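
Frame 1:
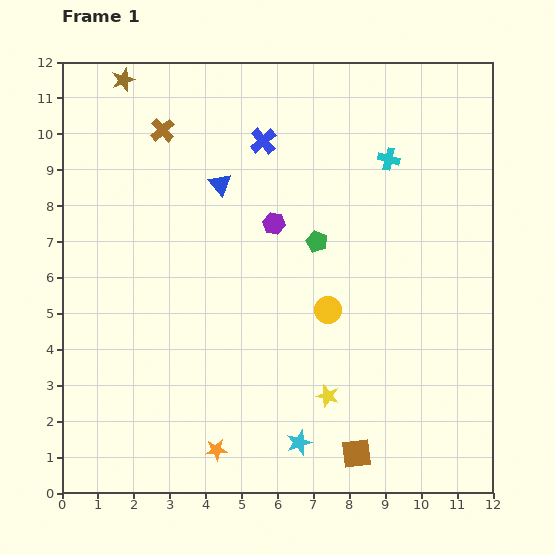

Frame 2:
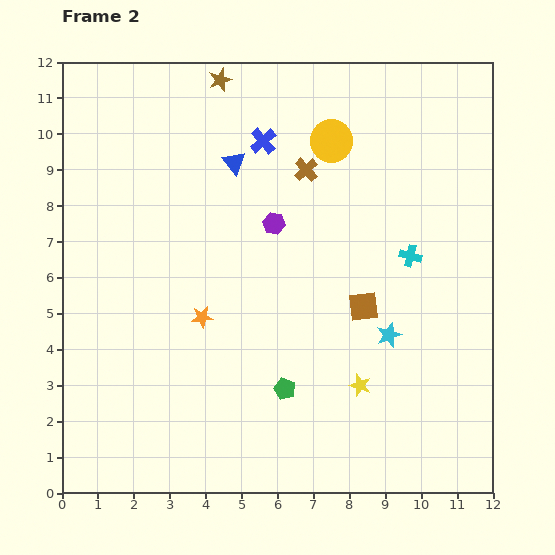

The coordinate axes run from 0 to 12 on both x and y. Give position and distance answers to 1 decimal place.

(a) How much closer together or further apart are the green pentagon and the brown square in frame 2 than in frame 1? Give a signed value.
-2.8

Distance in frame 1: 6.0. Distance in frame 2: 3.2.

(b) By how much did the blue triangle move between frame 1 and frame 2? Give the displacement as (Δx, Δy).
(0.4, 0.6)

The blue triangle was at (4.4, 8.6) in frame 1 and (4.8, 9.2) in frame 2.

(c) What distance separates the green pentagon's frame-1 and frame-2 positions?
4.2

The green pentagon moved from (7.1, 7.0) to (6.2, 2.9), a distance of √(0.9² + 4.1²) ≈ 4.2.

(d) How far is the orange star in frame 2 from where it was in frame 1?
3.7

The orange star moved from (4.3, 1.2) to (3.9, 4.9), a distance of √(0.4² + 3.7²) ≈ 3.7.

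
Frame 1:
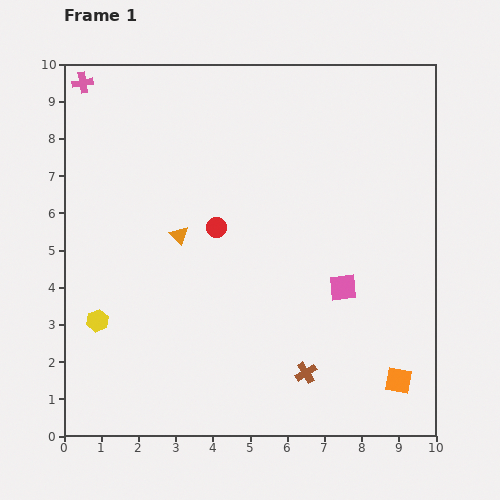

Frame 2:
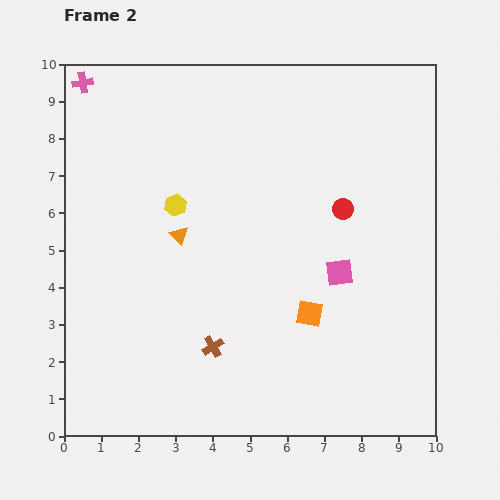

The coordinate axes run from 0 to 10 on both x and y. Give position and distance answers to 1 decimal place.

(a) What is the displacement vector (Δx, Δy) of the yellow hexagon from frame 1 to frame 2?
(2.1, 3.1)

The yellow hexagon was at (0.9, 3.1) in frame 1 and (3.0, 6.2) in frame 2.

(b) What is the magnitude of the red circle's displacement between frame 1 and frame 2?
3.4

The red circle moved from (4.1, 5.6) to (7.5, 6.1), a distance of √(3.4² + 0.5²) ≈ 3.4.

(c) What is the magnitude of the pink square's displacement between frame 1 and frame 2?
0.4

The pink square moved from (7.5, 4.0) to (7.4, 4.4), a distance of √(0.1² + 0.4²) ≈ 0.4.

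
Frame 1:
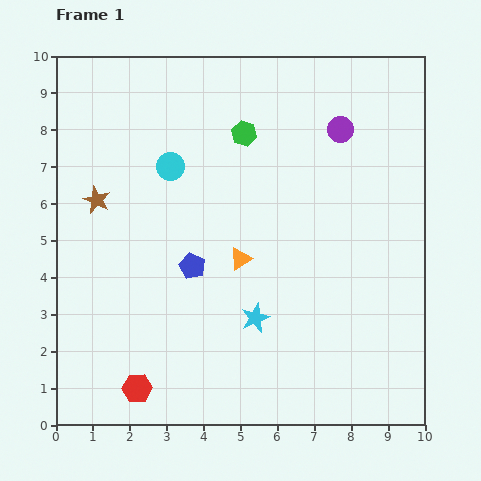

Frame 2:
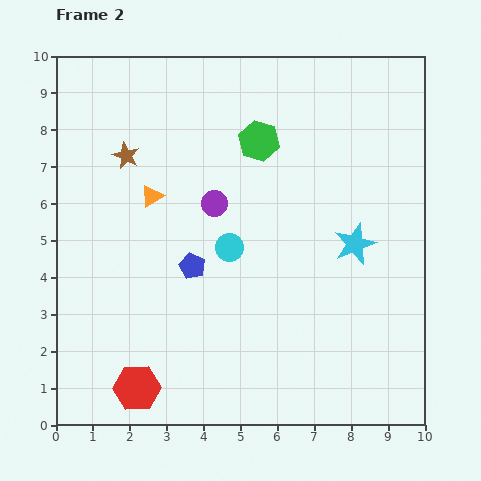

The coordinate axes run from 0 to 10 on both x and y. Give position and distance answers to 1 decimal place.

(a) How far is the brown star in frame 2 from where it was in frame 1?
1.4

The brown star moved from (1.1, 6.1) to (1.9, 7.3), a distance of √(0.8² + 1.2²) ≈ 1.4.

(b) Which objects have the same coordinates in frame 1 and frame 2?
the red hexagon, the blue pentagon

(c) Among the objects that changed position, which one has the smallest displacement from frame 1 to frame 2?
the green hexagon

(moved 0.4)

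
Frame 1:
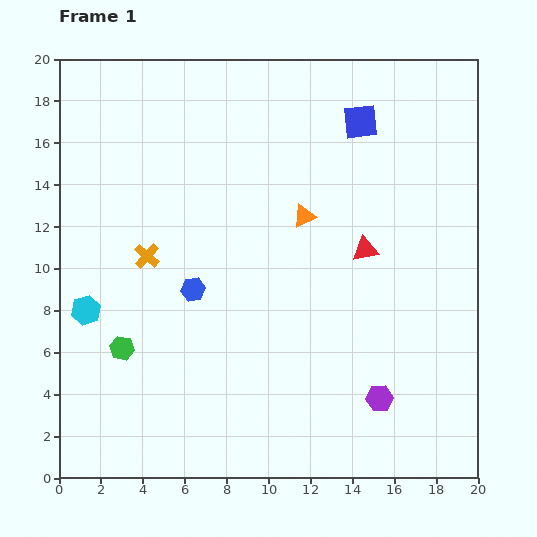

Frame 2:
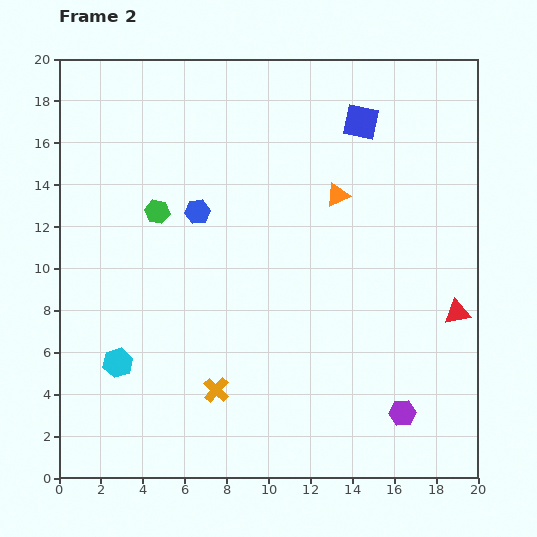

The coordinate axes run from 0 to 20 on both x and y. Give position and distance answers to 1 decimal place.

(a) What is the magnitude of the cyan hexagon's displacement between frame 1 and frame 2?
2.9

The cyan hexagon moved from (1.3, 8.0) to (2.8, 5.5), a distance of √(1.5² + 2.5²) ≈ 2.9.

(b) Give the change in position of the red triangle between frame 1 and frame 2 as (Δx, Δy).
(4.4, -3.0)

The red triangle was at (14.6, 10.9) in frame 1 and (19.0, 7.9) in frame 2.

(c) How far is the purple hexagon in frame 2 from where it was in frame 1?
1.3

The purple hexagon moved from (15.3, 3.8) to (16.4, 3.1), a distance of √(1.1² + 0.7²) ≈ 1.3.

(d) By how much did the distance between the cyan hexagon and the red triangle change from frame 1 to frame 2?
+2.8

Distance in frame 1: 13.6. Distance in frame 2: 16.4.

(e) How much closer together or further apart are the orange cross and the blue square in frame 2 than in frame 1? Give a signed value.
+2.5

Distance in frame 1: 12.0. Distance in frame 2: 14.5.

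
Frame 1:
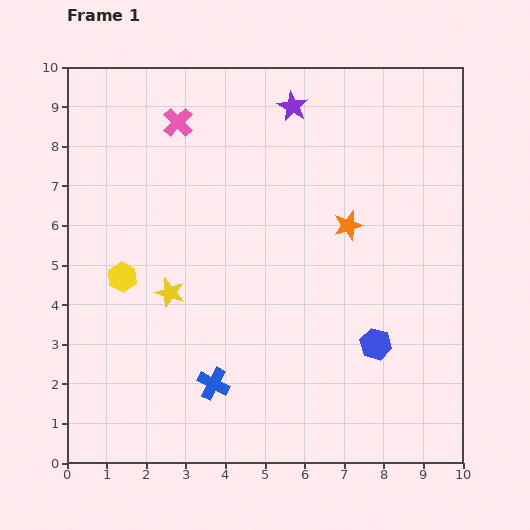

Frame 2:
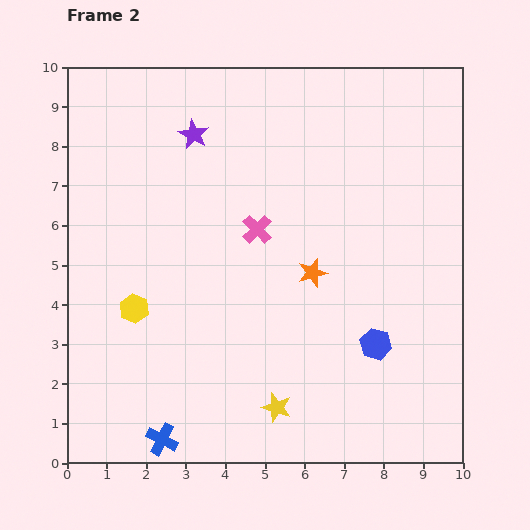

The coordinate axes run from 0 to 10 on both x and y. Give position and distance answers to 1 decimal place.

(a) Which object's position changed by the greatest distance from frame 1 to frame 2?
the yellow star

(moved 4.0; next 3.4)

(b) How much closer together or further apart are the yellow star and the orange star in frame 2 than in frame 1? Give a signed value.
-1.3

Distance in frame 1: 4.8. Distance in frame 2: 3.5.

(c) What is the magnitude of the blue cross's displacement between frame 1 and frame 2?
1.9

The blue cross moved from (3.7, 2.0) to (2.4, 0.6), a distance of √(1.3² + 1.4²) ≈ 1.9.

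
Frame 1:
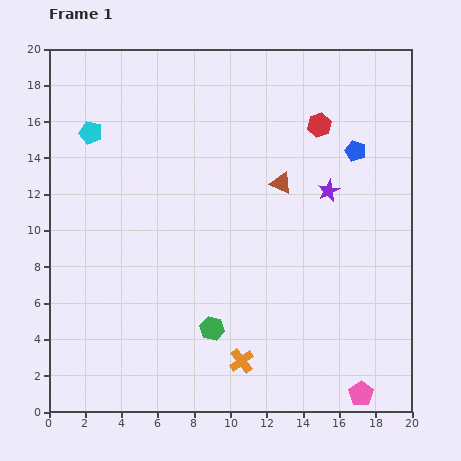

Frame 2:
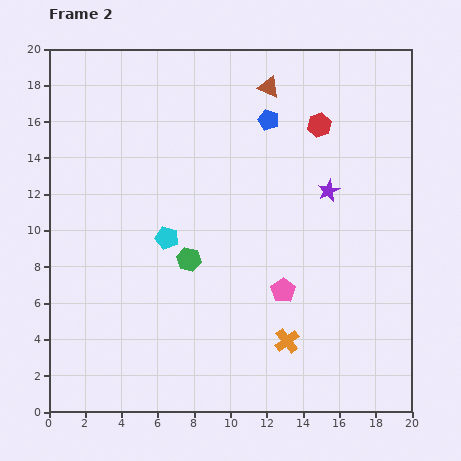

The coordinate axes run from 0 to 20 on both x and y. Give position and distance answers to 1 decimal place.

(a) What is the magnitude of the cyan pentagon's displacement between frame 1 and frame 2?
7.2

The cyan pentagon moved from (2.3, 15.4) to (6.5, 9.6), a distance of √(4.2² + 5.8²) ≈ 7.2.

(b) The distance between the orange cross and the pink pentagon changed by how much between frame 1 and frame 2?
-4.0

Distance in frame 1: 6.8. Distance in frame 2: 2.8.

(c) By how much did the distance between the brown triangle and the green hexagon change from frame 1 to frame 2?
+1.6

Distance in frame 1: 8.9. Distance in frame 2: 10.5.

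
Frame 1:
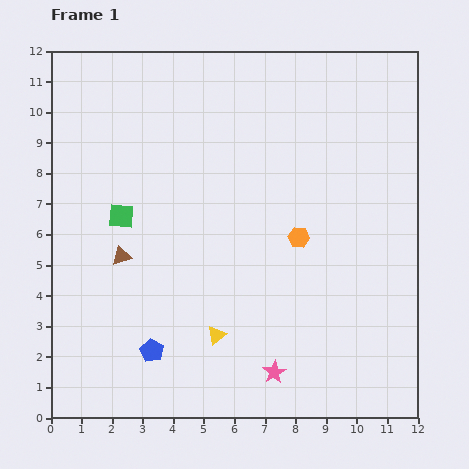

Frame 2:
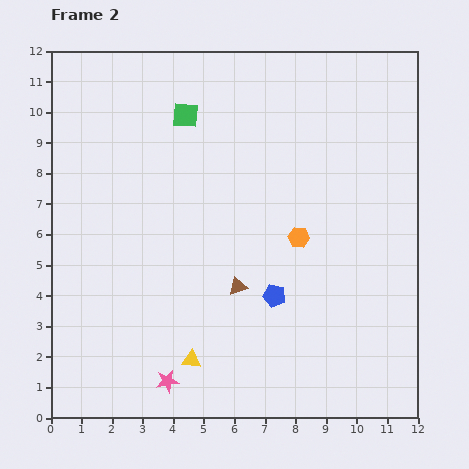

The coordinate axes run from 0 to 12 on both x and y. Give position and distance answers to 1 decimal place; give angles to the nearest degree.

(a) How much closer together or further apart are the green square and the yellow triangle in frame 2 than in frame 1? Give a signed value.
+3.0

Distance in frame 1: 5.0. Distance in frame 2: 8.0.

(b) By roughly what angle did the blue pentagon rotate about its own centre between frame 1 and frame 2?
17° counter-clockwise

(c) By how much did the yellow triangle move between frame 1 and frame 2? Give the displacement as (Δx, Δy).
(-0.8, -0.8)

The yellow triangle was at (5.4, 2.7) in frame 1 and (4.6, 1.9) in frame 2.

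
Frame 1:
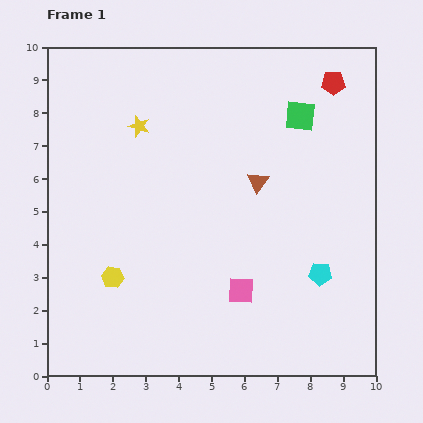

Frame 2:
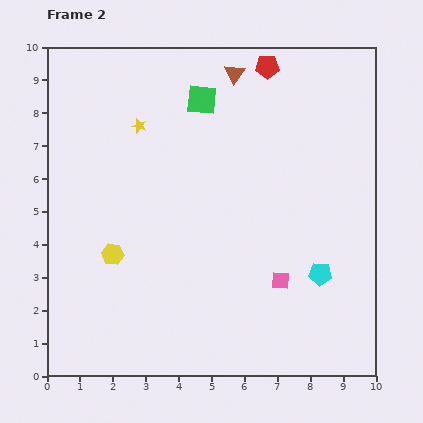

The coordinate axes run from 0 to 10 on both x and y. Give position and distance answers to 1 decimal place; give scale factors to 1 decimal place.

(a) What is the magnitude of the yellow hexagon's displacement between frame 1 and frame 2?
0.7

The yellow hexagon moved from (2.0, 3.0) to (2.0, 3.7), a distance of √(0.0² + 0.7²) ≈ 0.7.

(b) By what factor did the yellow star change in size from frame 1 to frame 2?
0.7×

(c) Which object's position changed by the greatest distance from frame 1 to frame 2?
the brown triangle

(moved 3.4; next 3.0)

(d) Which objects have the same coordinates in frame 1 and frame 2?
the yellow star, the cyan pentagon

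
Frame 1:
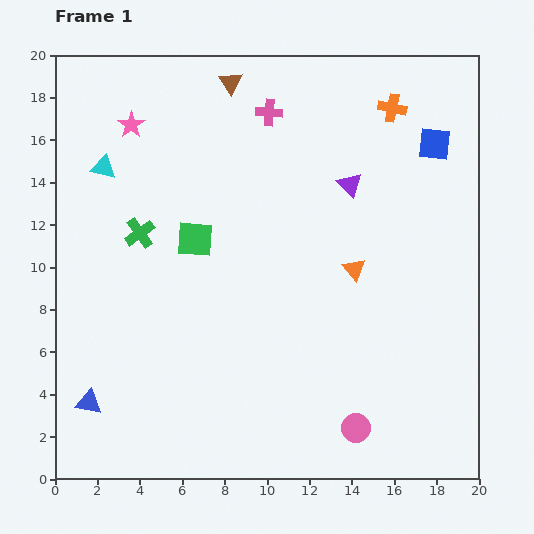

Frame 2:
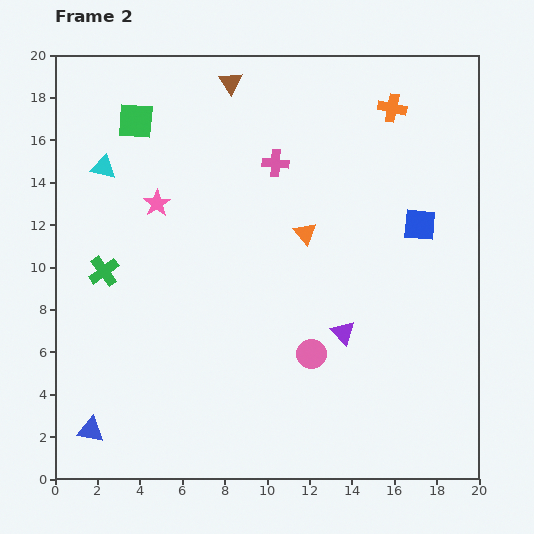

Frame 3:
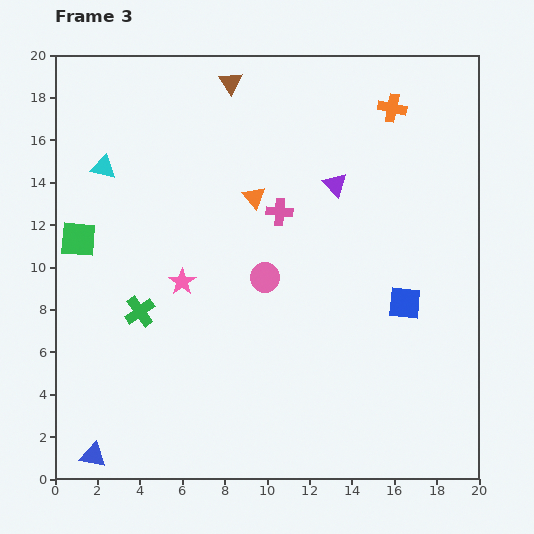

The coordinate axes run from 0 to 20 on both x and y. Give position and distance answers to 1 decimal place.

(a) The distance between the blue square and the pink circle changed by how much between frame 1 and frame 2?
-5.9

Distance in frame 1: 13.9. Distance in frame 2: 8.0.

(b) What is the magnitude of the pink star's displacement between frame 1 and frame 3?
7.8

The pink star moved from (3.6, 16.7) to (6.0, 9.3), a distance of √(2.4² + 7.4²) ≈ 7.8.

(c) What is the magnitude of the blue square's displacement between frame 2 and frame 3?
3.8

The blue square moved from (17.2, 12.0) to (16.5, 8.3), a distance of √(0.7² + 3.7²) ≈ 3.8.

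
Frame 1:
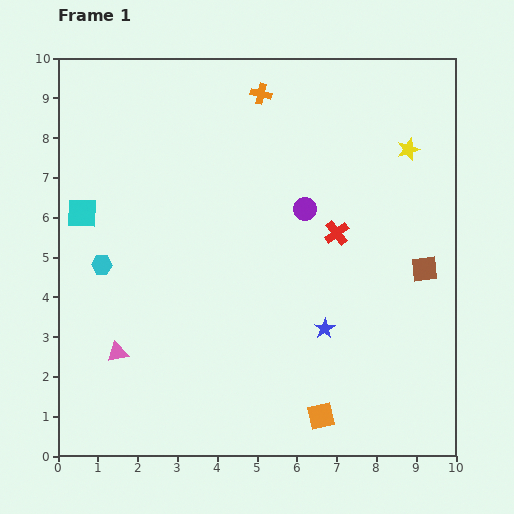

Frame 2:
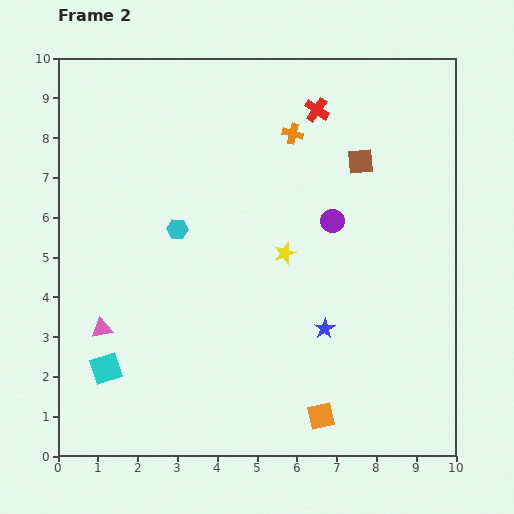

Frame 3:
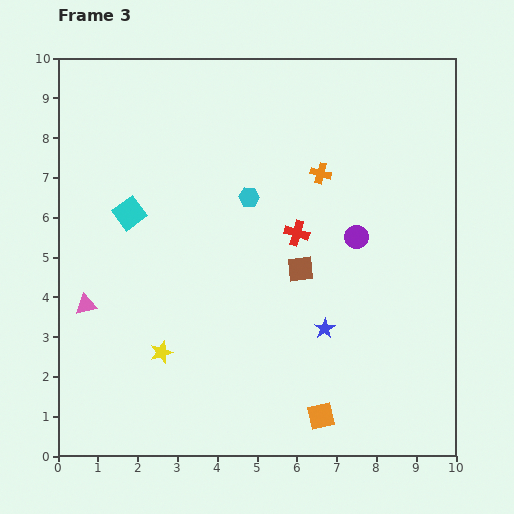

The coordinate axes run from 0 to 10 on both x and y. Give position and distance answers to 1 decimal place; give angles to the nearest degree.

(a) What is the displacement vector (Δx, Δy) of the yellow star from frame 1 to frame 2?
(-3.1, -2.6)

The yellow star was at (8.8, 7.7) in frame 1 and (5.7, 5.1) in frame 2.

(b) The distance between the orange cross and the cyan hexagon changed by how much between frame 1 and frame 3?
-4.0

Distance in frame 1: 5.9. Distance in frame 3: 1.9.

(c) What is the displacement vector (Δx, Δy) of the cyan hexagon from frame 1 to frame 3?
(3.7, 1.7)

The cyan hexagon was at (1.1, 4.8) in frame 1 and (4.8, 6.5) in frame 3.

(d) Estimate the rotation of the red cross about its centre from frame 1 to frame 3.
36° counter-clockwise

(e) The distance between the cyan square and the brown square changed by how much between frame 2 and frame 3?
-3.7

Distance in frame 2: 8.2. Distance in frame 3: 4.5.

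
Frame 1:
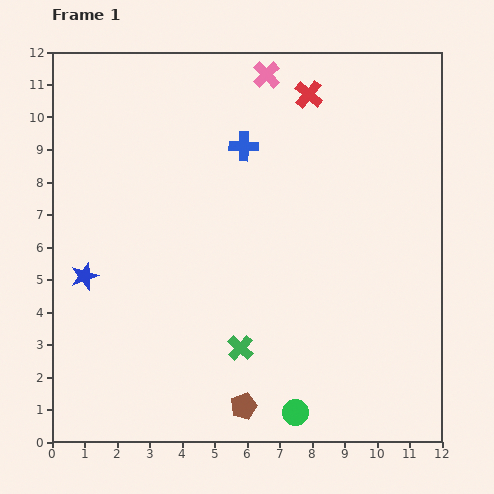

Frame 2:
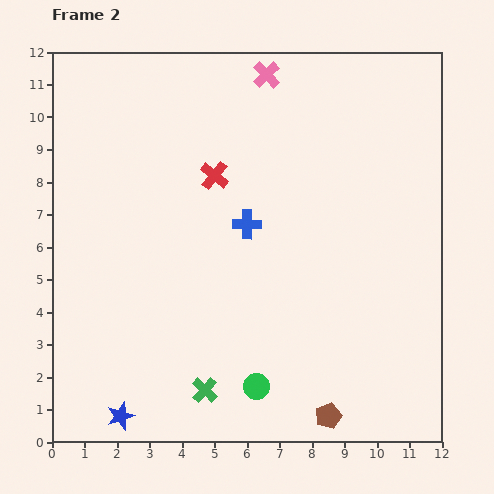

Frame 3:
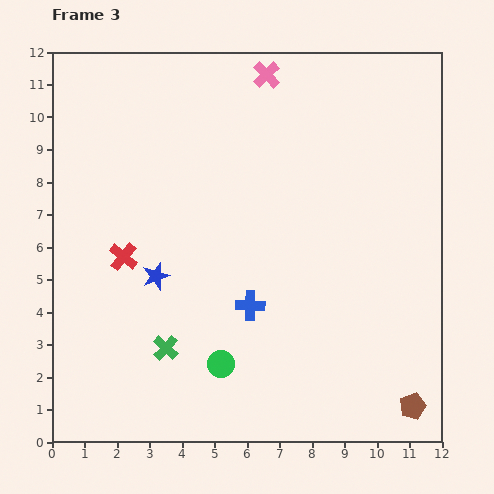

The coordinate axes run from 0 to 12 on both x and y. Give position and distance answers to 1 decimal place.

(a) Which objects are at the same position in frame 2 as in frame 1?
the pink cross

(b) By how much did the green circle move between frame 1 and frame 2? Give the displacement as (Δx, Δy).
(-1.2, 0.8)

The green circle was at (7.5, 0.9) in frame 1 and (6.3, 1.7) in frame 2.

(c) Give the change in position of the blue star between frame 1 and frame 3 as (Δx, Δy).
(2.2, 0.0)

The blue star was at (1.0, 5.1) in frame 1 and (3.2, 5.1) in frame 3.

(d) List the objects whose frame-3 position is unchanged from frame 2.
the pink cross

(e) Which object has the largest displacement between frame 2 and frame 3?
the blue star

(moved 4.4; next 3.8)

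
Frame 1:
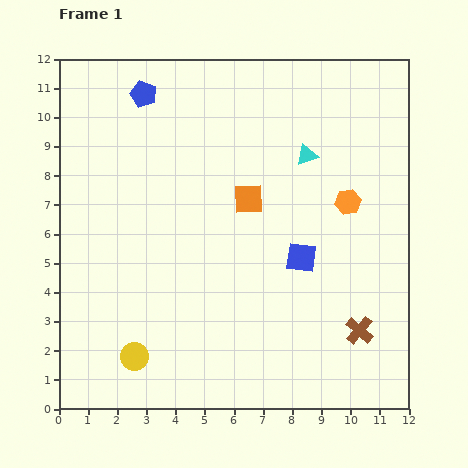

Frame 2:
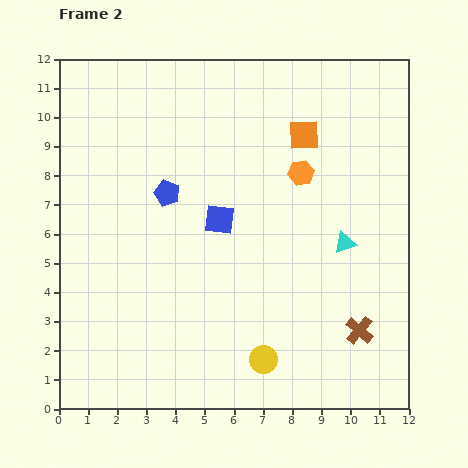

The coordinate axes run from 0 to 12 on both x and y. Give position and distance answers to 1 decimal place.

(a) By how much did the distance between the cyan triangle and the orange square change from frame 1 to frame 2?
+1.5

Distance in frame 1: 2.5. Distance in frame 2: 4.0.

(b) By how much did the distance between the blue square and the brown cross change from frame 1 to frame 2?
+2.9

Distance in frame 1: 3.2. Distance in frame 2: 6.1.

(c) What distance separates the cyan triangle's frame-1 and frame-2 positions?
3.3

The cyan triangle moved from (8.5, 8.7) to (9.8, 5.7), a distance of √(1.3² + 3.0²) ≈ 3.3.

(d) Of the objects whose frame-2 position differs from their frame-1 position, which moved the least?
the orange hexagon

(moved 1.9)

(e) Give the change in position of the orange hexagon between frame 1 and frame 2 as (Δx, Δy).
(-1.6, 1.0)

The orange hexagon was at (9.9, 7.1) in frame 1 and (8.3, 8.1) in frame 2.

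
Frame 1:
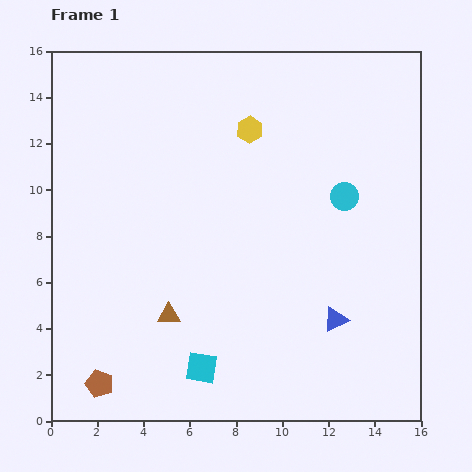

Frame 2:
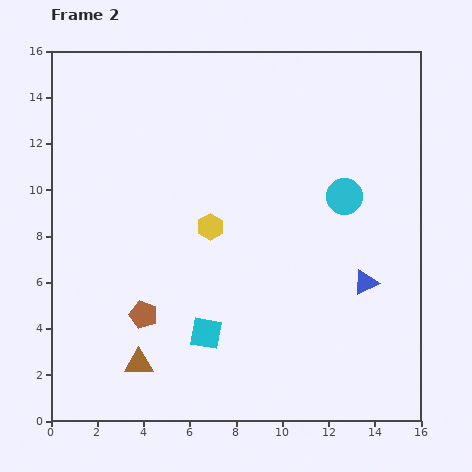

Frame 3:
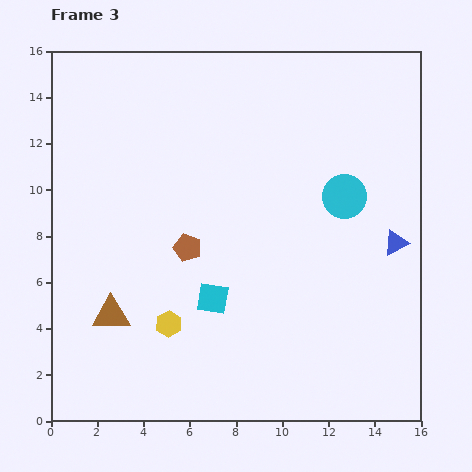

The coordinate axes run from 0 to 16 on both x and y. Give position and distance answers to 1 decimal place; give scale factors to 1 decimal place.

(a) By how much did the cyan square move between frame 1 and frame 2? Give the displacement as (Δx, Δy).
(0.2, 1.5)

The cyan square was at (6.5, 2.3) in frame 1 and (6.7, 3.8) in frame 2.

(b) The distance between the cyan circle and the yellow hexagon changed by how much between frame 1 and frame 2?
+0.9

Distance in frame 1: 5.0. Distance in frame 2: 5.9.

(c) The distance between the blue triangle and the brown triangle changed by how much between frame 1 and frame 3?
+5.5

Distance in frame 1: 7.2. Distance in frame 3: 12.7.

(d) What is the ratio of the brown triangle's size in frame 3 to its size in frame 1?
1.6×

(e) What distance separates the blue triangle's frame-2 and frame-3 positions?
2.1

The blue triangle moved from (13.6, 6.0) to (14.9, 7.7), a distance of √(1.3² + 1.7²) ≈ 2.1.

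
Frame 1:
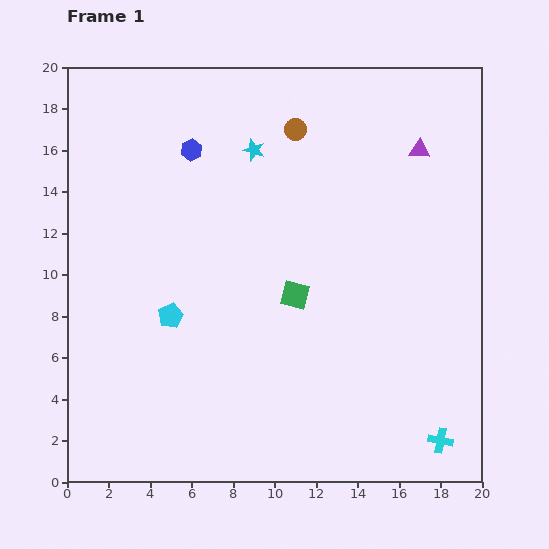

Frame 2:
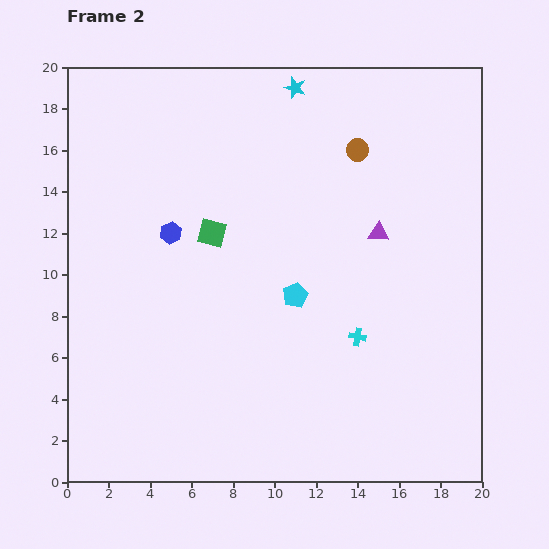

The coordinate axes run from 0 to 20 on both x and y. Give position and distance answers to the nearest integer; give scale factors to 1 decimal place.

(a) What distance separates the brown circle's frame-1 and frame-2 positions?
3

The brown circle moved from (11, 17) to (14, 16), a distance of √(3² + 1²) ≈ 3.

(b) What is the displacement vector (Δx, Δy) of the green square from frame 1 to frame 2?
(-4, 3)

The green square was at (11, 9) in frame 1 and (7, 12) in frame 2.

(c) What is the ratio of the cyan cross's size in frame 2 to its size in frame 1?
0.7×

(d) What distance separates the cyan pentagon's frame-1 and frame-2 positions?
6

The cyan pentagon moved from (5, 8) to (11, 9), a distance of √(6² + 1²) ≈ 6.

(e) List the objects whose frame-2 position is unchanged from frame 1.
none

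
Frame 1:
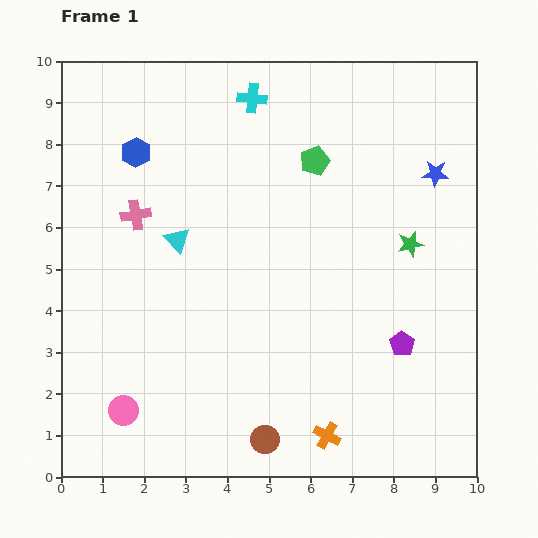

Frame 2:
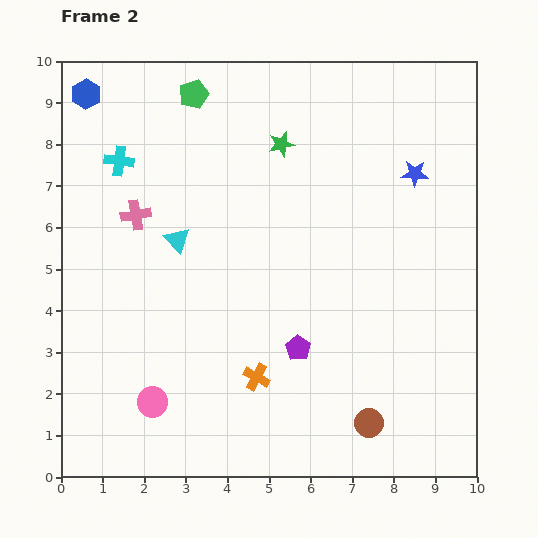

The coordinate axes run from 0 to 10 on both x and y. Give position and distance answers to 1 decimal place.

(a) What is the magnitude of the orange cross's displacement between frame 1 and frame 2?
2.2

The orange cross moved from (6.4, 1.0) to (4.7, 2.4), a distance of √(1.7² + 1.4²) ≈ 2.2.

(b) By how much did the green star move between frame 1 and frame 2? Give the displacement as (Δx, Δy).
(-3.1, 2.4)

The green star was at (8.4, 5.6) in frame 1 and (5.3, 8.0) in frame 2.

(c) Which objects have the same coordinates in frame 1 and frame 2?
the pink cross, the cyan triangle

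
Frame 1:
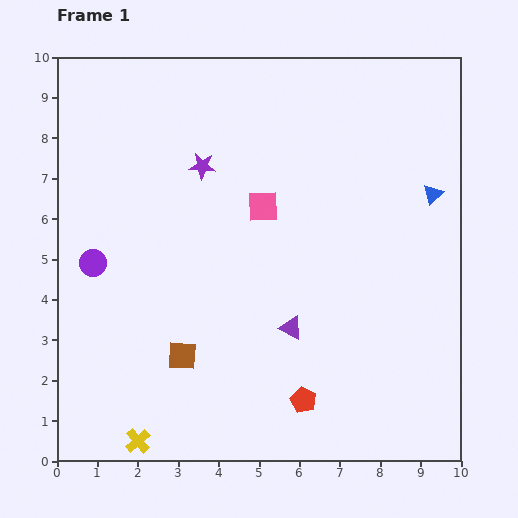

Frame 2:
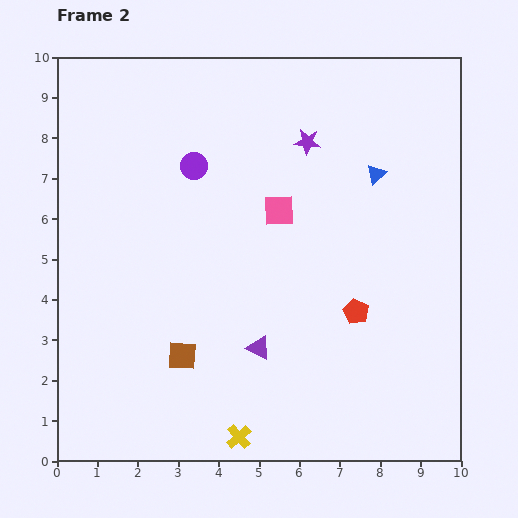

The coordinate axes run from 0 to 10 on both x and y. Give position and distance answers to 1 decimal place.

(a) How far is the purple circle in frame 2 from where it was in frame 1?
3.5

The purple circle moved from (0.9, 4.9) to (3.4, 7.3), a distance of √(2.5² + 2.4²) ≈ 3.5.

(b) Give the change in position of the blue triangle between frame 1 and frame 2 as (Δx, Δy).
(-1.4, 0.5)

The blue triangle was at (9.3, 6.6) in frame 1 and (7.9, 7.1) in frame 2.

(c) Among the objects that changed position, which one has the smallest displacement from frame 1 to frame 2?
the pink square

(moved 0.4)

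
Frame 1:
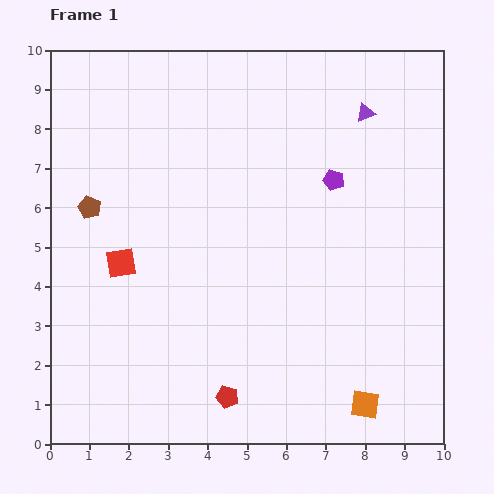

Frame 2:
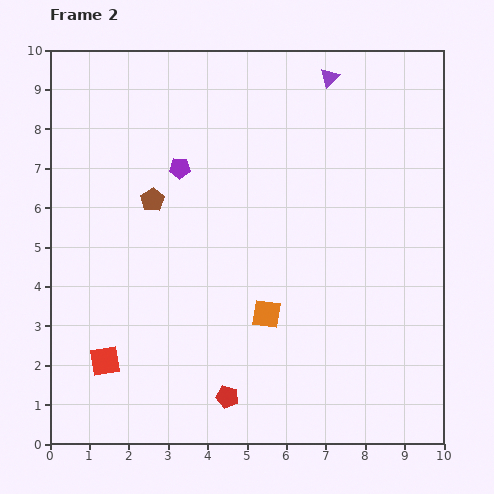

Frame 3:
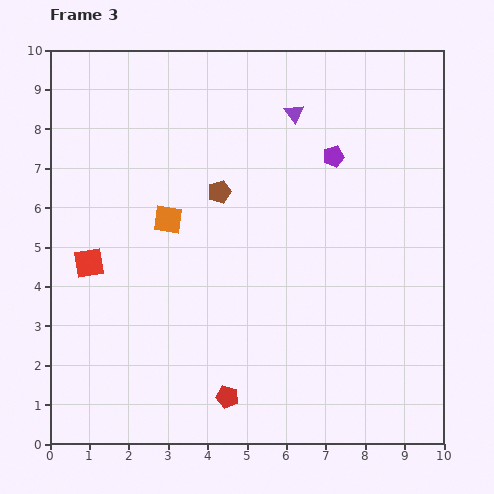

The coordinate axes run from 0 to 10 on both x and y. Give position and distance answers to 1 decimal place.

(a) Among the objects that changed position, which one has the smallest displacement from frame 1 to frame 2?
the purple triangle

(moved 1.3)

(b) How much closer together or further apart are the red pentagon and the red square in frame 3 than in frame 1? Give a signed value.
+0.6

Distance in frame 1: 4.3. Distance in frame 3: 4.9.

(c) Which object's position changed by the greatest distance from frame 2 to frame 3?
the purple pentagon

(moved 3.9; next 3.5)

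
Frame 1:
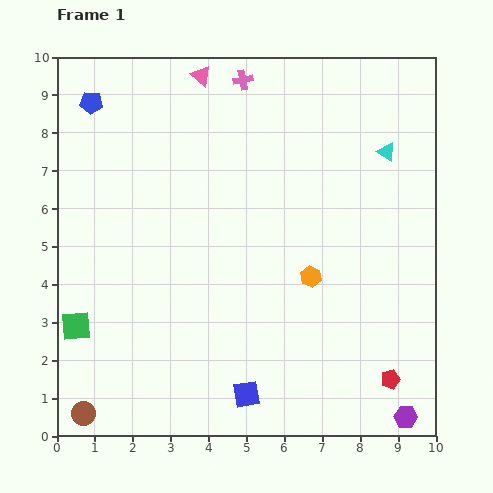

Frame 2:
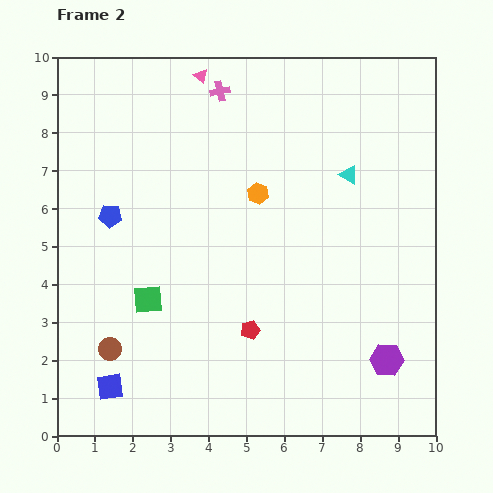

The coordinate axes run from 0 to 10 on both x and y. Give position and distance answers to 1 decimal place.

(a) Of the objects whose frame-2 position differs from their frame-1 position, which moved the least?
the pink cross

(moved 0.7)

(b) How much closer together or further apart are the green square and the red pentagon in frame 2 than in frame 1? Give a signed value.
-5.6

Distance in frame 1: 8.4. Distance in frame 2: 2.8.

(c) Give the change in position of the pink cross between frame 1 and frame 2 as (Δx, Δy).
(-0.6, -0.3)

The pink cross was at (4.9, 9.4) in frame 1 and (4.3, 9.1) in frame 2.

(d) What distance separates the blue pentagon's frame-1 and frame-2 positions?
3.0

The blue pentagon moved from (0.9, 8.8) to (1.4, 5.8), a distance of √(0.5² + 3.0²) ≈ 3.0.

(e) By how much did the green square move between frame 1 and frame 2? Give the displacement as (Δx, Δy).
(1.9, 0.7)

The green square was at (0.5, 2.9) in frame 1 and (2.4, 3.6) in frame 2.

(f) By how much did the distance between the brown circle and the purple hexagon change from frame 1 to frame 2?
-1.2

Distance in frame 1: 8.5. Distance in frame 2: 7.3.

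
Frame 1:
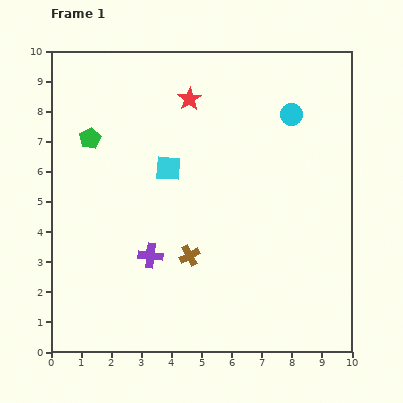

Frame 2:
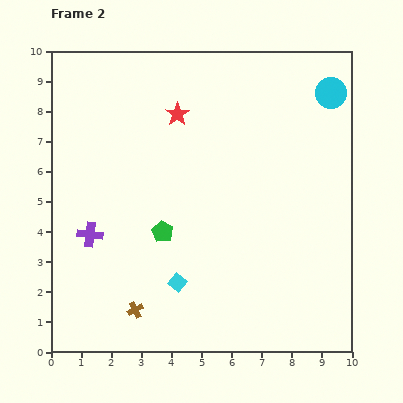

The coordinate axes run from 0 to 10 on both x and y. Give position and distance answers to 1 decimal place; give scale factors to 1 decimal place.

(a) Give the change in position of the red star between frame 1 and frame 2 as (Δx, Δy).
(-0.4, -0.5)

The red star was at (4.6, 8.4) in frame 1 and (4.2, 7.9) in frame 2.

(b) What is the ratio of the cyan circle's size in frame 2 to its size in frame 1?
1.4×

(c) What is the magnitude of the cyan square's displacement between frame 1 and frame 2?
3.8

The cyan square moved from (3.9, 6.1) to (4.2, 2.3), a distance of √(0.3² + 3.8²) ≈ 3.8.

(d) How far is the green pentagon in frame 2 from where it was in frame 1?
3.9

The green pentagon moved from (1.3, 7.1) to (3.7, 4.0), a distance of √(2.4² + 3.1²) ≈ 3.9.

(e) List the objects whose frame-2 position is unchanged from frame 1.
none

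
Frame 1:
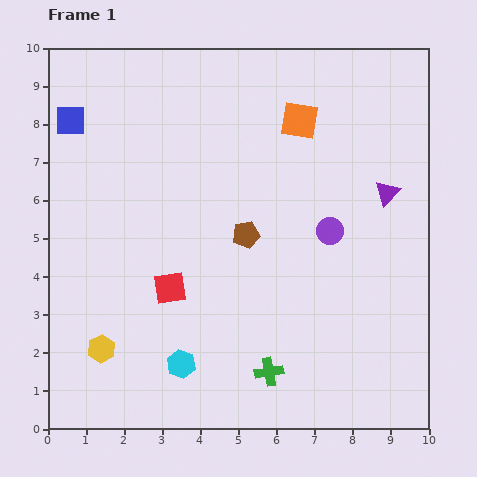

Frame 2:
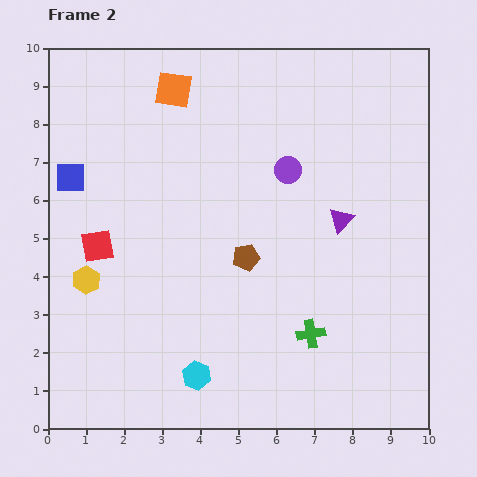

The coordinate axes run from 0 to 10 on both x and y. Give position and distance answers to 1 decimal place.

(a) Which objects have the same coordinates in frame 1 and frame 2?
none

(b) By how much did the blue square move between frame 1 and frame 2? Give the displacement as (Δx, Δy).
(0.0, -1.5)

The blue square was at (0.6, 8.1) in frame 1 and (0.6, 6.6) in frame 2.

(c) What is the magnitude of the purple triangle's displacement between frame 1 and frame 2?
1.4

The purple triangle moved from (8.9, 6.2) to (7.7, 5.5), a distance of √(1.2² + 0.7²) ≈ 1.4.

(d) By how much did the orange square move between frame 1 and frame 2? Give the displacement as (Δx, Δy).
(-3.3, 0.8)

The orange square was at (6.6, 8.1) in frame 1 and (3.3, 8.9) in frame 2.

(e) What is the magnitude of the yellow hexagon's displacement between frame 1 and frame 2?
1.8

The yellow hexagon moved from (1.4, 2.1) to (1.0, 3.9), a distance of √(0.4² + 1.8²) ≈ 1.8.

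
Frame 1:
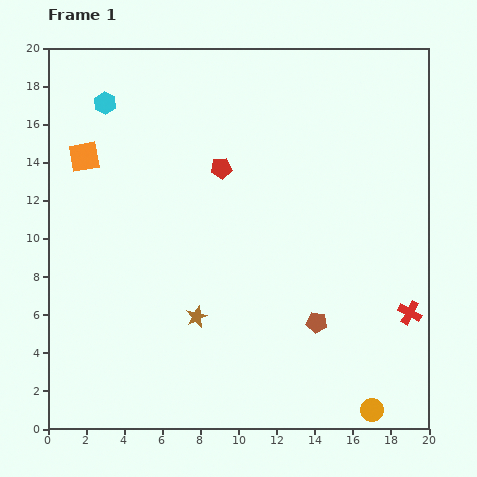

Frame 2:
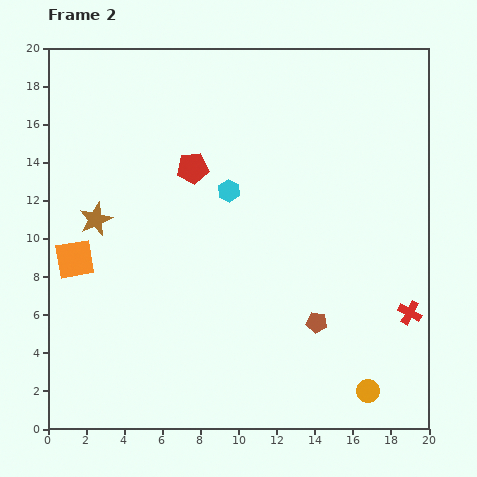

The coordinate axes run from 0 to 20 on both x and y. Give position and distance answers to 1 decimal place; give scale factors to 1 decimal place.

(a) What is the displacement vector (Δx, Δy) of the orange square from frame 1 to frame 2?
(-0.5, -5.4)

The orange square was at (1.9, 14.3) in frame 1 and (1.4, 8.9) in frame 2.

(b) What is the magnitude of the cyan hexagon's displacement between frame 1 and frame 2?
8.0

The cyan hexagon moved from (3.0, 17.1) to (9.5, 12.5), a distance of √(6.5² + 4.6²) ≈ 8.0.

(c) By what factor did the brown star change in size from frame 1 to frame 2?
1.6×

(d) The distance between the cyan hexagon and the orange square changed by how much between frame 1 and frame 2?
+5.9

Distance in frame 1: 3.0. Distance in frame 2: 8.9.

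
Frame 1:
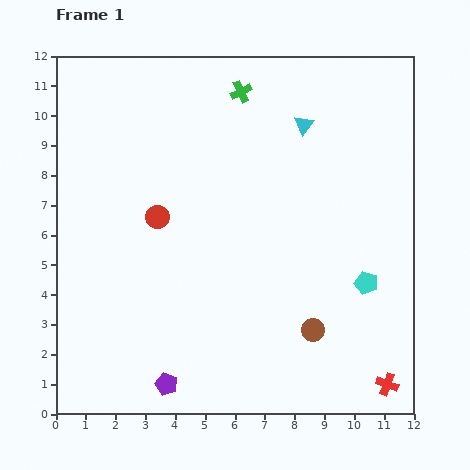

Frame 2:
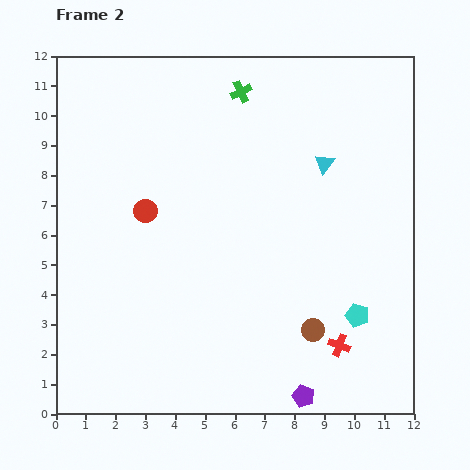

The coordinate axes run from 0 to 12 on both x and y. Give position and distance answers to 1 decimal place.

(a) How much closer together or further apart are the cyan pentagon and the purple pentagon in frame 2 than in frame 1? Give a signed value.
-4.3

Distance in frame 1: 7.5. Distance in frame 2: 3.2.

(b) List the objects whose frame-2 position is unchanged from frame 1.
the green cross, the brown circle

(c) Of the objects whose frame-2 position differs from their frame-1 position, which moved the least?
the red circle

(moved 0.4)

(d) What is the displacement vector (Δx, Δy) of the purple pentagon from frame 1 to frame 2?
(4.6, -0.4)

The purple pentagon was at (3.7, 1.0) in frame 1 and (8.3, 0.6) in frame 2.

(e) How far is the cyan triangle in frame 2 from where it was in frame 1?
1.5

The cyan triangle moved from (8.3, 9.7) to (9.0, 8.4), a distance of √(0.7² + 1.3²) ≈ 1.5.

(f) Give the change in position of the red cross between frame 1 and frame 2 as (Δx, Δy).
(-1.6, 1.3)

The red cross was at (11.1, 1.0) in frame 1 and (9.5, 2.3) in frame 2.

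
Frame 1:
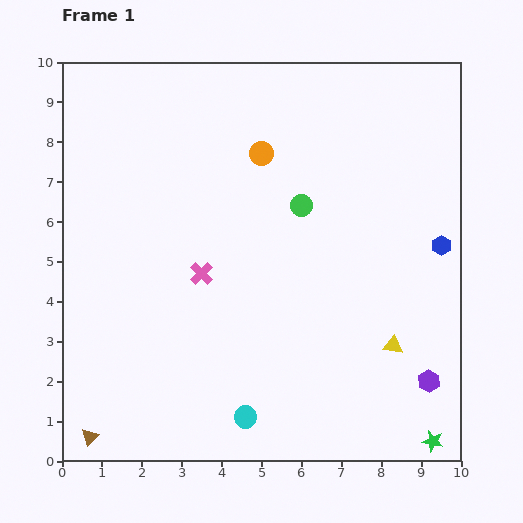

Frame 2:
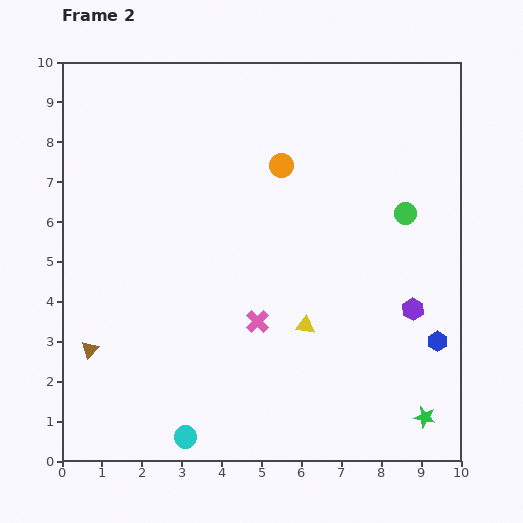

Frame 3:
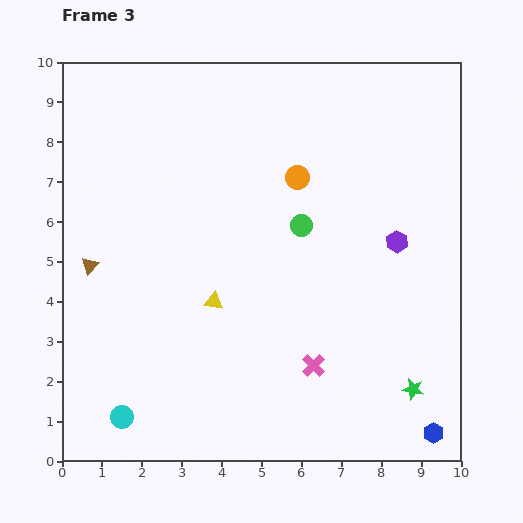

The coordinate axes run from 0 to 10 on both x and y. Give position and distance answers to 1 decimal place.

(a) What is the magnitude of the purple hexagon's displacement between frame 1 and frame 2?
1.8

The purple hexagon moved from (9.2, 2.0) to (8.8, 3.8), a distance of √(0.4² + 1.8²) ≈ 1.8.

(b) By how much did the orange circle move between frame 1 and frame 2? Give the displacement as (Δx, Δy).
(0.5, -0.3)

The orange circle was at (5.0, 7.7) in frame 1 and (5.5, 7.4) in frame 2.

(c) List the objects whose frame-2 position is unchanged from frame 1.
none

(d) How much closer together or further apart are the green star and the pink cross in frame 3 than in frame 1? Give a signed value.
-4.6

Distance in frame 1: 7.2. Distance in frame 3: 2.6.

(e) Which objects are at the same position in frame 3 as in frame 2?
none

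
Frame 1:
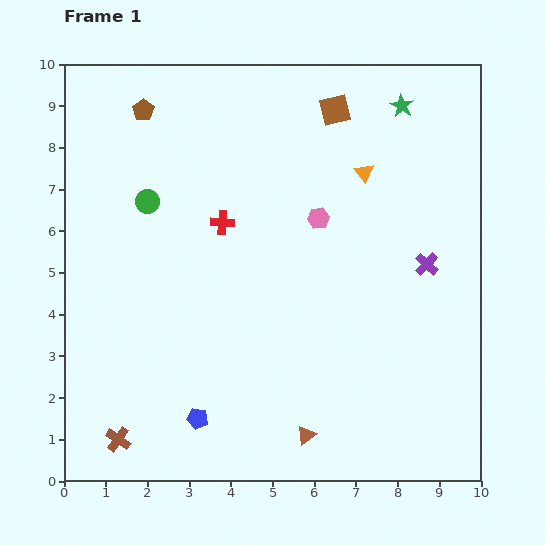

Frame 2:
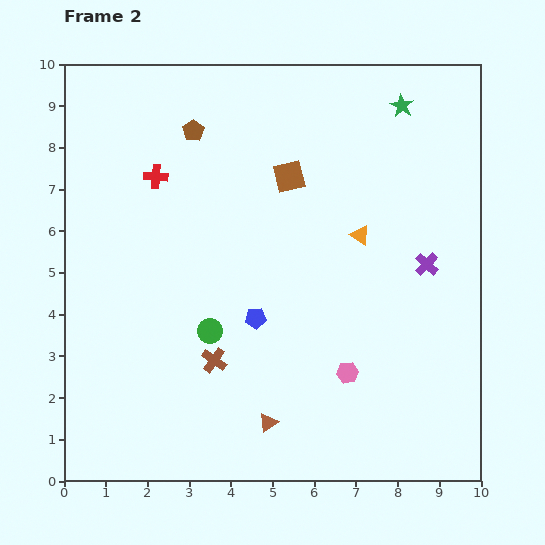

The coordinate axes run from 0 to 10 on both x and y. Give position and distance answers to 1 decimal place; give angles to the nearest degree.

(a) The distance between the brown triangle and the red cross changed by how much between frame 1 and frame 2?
+1.0

Distance in frame 1: 5.5. Distance in frame 2: 6.5.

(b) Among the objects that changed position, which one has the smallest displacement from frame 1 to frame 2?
the brown triangle

(moved 0.9)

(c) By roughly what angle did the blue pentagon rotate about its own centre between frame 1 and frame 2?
17° counter-clockwise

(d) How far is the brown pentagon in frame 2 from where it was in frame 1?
1.3

The brown pentagon moved from (1.9, 8.9) to (3.1, 8.4), a distance of √(1.2² + 0.5²) ≈ 1.3.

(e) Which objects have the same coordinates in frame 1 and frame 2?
the green star, the purple cross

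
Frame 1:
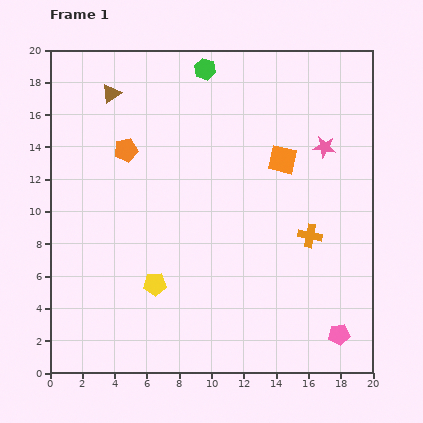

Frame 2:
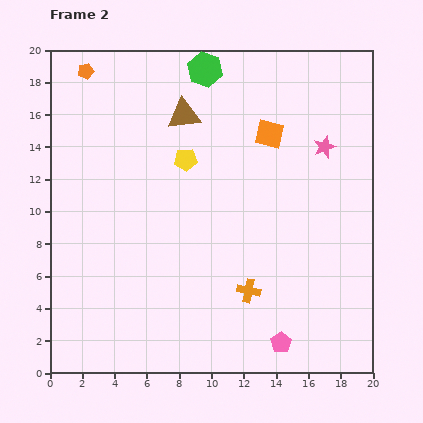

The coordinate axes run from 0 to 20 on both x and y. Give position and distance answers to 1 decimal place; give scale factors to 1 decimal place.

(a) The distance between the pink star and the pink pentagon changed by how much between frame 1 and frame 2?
+0.8

Distance in frame 1: 11.6. Distance in frame 2: 12.4.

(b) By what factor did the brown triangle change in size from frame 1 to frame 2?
1.7×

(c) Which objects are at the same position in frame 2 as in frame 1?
the pink star, the green hexagon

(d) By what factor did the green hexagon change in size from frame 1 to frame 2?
1.6×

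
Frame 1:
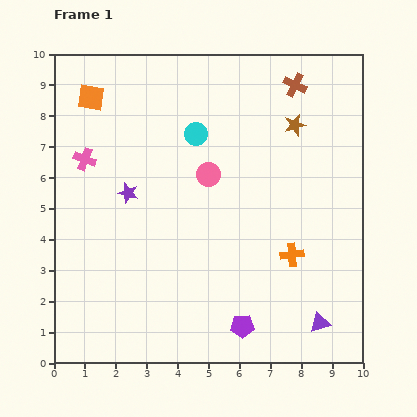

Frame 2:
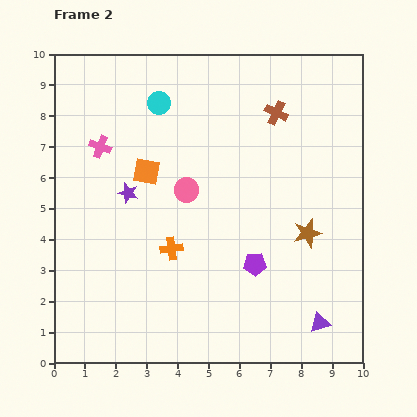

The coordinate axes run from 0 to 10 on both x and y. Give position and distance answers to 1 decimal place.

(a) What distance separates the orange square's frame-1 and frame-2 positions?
3.0

The orange square moved from (1.2, 8.6) to (3.0, 6.2), a distance of √(1.8² + 2.4²) ≈ 3.0.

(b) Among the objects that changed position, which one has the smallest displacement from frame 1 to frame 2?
the pink cross

(moved 0.6)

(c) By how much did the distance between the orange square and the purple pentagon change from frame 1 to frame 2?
-4.3

Distance in frame 1: 8.9. Distance in frame 2: 4.6.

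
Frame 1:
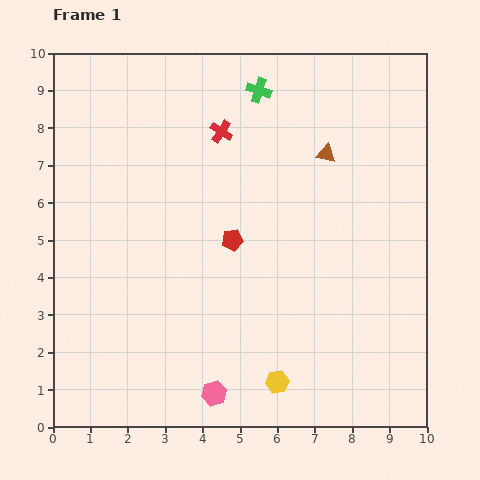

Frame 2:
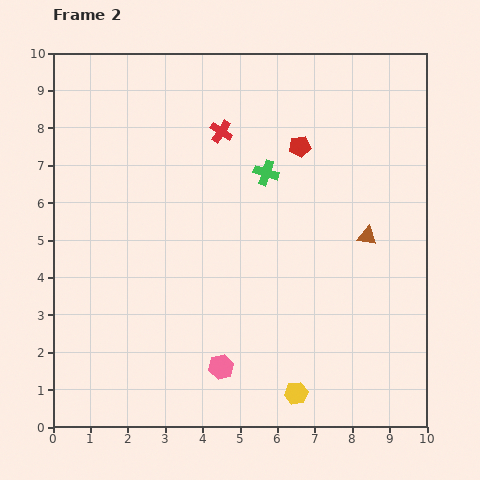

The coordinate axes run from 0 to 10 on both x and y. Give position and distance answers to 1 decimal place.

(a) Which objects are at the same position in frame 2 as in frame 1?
the red cross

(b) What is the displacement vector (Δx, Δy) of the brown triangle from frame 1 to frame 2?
(1.1, -2.2)

The brown triangle was at (7.3, 7.3) in frame 1 and (8.4, 5.1) in frame 2.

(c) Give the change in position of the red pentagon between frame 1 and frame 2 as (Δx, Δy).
(1.8, 2.5)

The red pentagon was at (4.8, 5.0) in frame 1 and (6.6, 7.5) in frame 2.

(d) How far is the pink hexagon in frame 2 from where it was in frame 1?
0.7

The pink hexagon moved from (4.3, 0.9) to (4.5, 1.6), a distance of √(0.2² + 0.7²) ≈ 0.7.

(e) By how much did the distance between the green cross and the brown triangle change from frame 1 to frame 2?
+0.7

Distance in frame 1: 2.5. Distance in frame 2: 3.2.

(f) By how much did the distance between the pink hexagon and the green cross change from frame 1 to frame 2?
-2.9

Distance in frame 1: 8.2. Distance in frame 2: 5.3.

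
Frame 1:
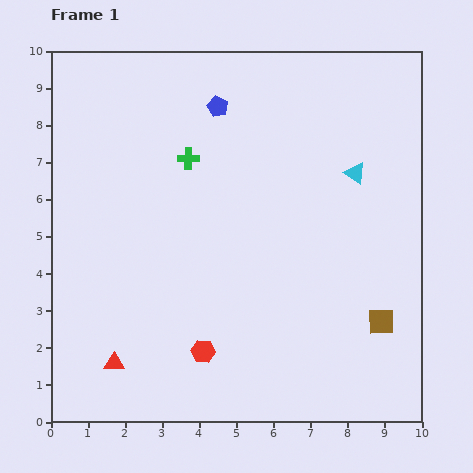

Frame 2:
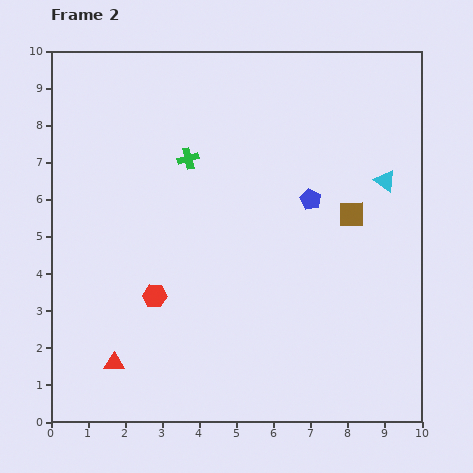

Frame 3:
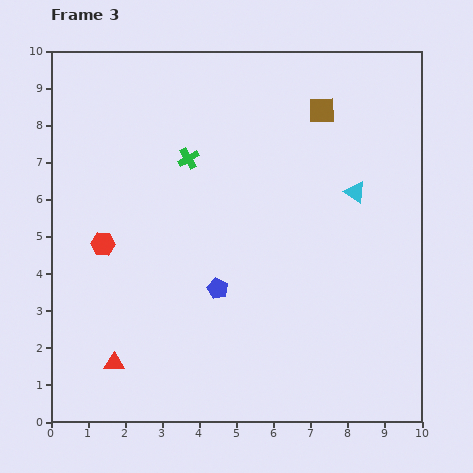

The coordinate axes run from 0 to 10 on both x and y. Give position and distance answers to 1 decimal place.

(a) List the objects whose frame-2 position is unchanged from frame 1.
the red triangle, the green cross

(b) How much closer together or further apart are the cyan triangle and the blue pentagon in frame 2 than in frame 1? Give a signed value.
-2.0

Distance in frame 1: 4.1. Distance in frame 2: 2.1.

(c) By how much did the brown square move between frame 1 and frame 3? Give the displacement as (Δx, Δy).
(-1.6, 5.7)

The brown square was at (8.9, 2.7) in frame 1 and (7.3, 8.4) in frame 3.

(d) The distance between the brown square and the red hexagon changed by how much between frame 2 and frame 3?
+1.2

Distance in frame 2: 5.7. Distance in frame 3: 6.9.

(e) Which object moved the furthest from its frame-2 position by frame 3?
the blue pentagon

(moved 3.5; next 2.9)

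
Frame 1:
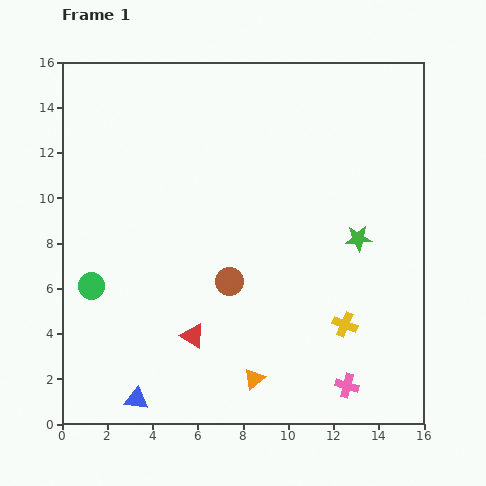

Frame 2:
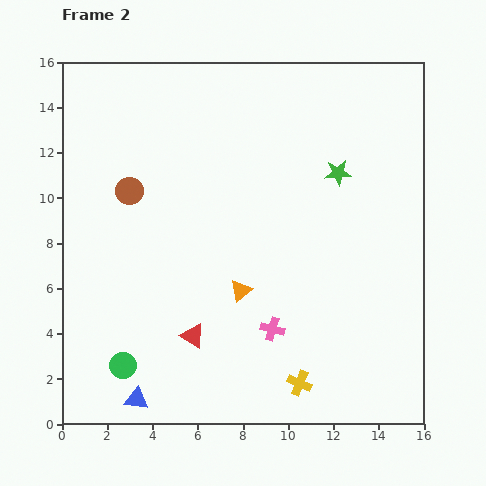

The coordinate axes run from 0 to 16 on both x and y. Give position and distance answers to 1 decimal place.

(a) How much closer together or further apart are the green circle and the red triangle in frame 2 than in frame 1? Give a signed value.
-1.6

Distance in frame 1: 5.0. Distance in frame 2: 3.4.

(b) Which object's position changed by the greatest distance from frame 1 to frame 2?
the brown circle

(moved 5.9; next 4.1)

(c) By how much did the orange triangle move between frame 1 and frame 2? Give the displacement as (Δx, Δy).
(-0.6, 3.9)

The orange triangle was at (8.5, 2.0) in frame 1 and (7.9, 5.9) in frame 2.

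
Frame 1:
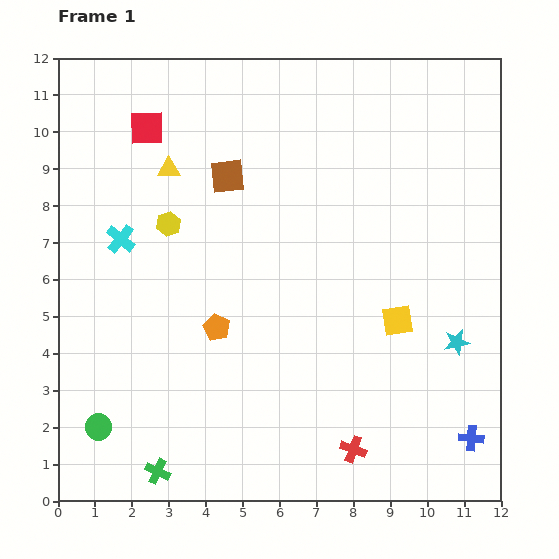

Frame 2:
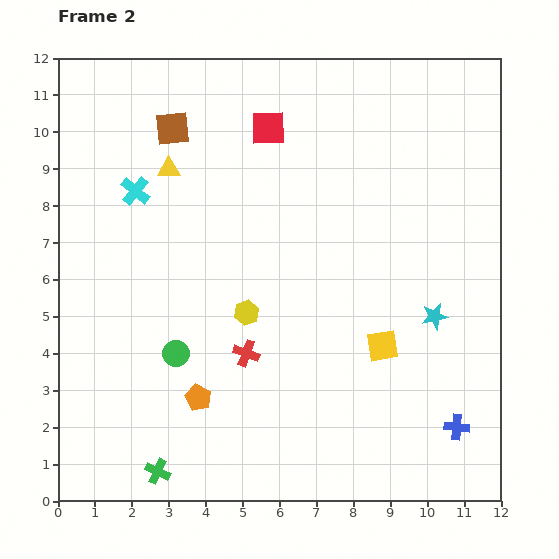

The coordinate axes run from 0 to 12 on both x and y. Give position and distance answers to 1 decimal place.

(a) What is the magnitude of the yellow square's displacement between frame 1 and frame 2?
0.8

The yellow square moved from (9.2, 4.9) to (8.8, 4.2), a distance of √(0.4² + 0.7²) ≈ 0.8.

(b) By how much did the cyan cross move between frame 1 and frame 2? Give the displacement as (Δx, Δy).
(0.4, 1.3)

The cyan cross was at (1.7, 7.1) in frame 1 and (2.1, 8.4) in frame 2.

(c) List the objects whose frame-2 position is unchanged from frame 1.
the green cross, the yellow triangle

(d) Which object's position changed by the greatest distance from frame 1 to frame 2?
the red cross

(moved 3.9; next 3.3)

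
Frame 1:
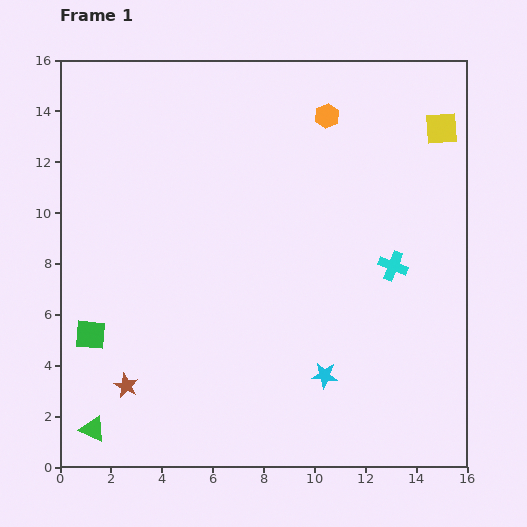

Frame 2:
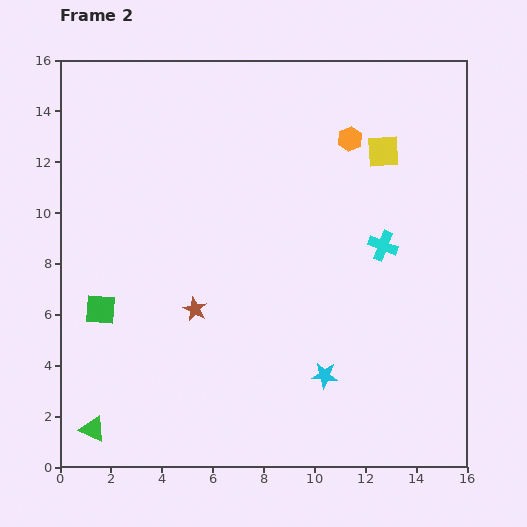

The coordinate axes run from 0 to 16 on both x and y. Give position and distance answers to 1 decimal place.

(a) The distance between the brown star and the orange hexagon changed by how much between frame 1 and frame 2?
-4.1

Distance in frame 1: 13.2. Distance in frame 2: 9.1.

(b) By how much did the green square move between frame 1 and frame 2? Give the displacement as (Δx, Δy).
(0.4, 1.0)

The green square was at (1.2, 5.2) in frame 1 and (1.6, 6.2) in frame 2.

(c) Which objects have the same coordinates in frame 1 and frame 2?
the cyan star, the green triangle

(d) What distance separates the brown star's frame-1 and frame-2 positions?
4.0

The brown star moved from (2.6, 3.2) to (5.3, 6.2), a distance of √(2.7² + 3.0²) ≈ 4.0.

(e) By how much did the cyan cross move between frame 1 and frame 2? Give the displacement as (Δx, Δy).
(-0.4, 0.8)

The cyan cross was at (13.1, 7.9) in frame 1 and (12.7, 8.7) in frame 2.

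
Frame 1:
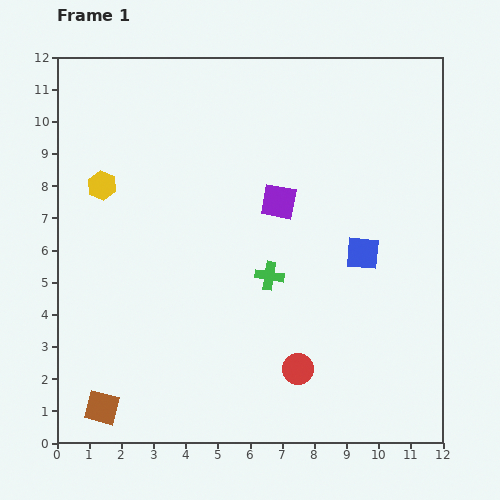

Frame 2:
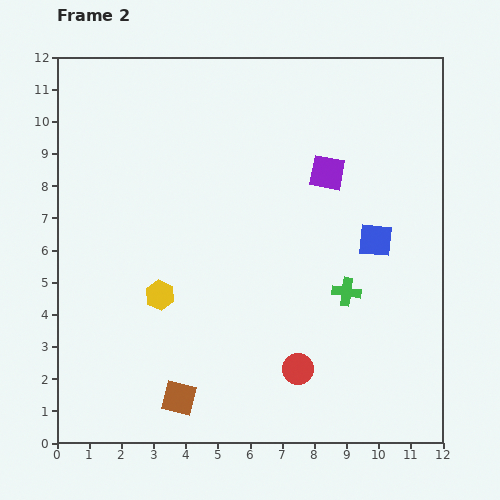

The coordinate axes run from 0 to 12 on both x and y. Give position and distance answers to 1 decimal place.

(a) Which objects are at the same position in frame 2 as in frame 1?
the red circle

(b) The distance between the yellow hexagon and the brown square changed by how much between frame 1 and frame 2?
-3.6

Distance in frame 1: 6.9. Distance in frame 2: 3.3.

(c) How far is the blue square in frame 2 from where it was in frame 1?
0.6

The blue square moved from (9.5, 5.9) to (9.9, 6.3), a distance of √(0.4² + 0.4²) ≈ 0.6.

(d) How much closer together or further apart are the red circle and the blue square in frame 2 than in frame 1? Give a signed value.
+0.6

Distance in frame 1: 4.1. Distance in frame 2: 4.7.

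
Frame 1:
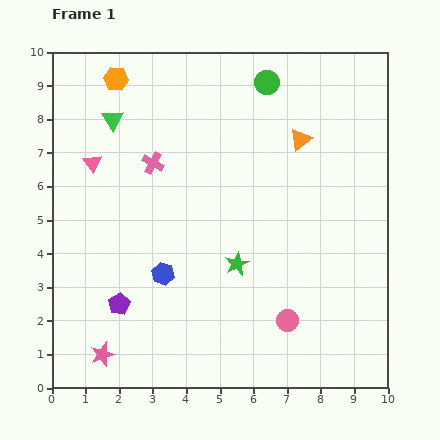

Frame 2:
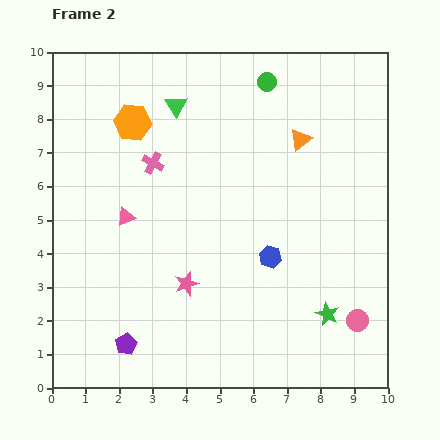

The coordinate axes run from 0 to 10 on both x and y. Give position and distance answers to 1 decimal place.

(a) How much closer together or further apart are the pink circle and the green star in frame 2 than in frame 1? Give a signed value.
-1.4

Distance in frame 1: 2.3. Distance in frame 2: 0.9.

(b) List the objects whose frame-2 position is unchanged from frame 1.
the pink cross, the orange triangle, the green circle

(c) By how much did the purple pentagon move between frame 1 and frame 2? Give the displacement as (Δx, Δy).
(0.2, -1.2)

The purple pentagon was at (2.0, 2.5) in frame 1 and (2.2, 1.3) in frame 2.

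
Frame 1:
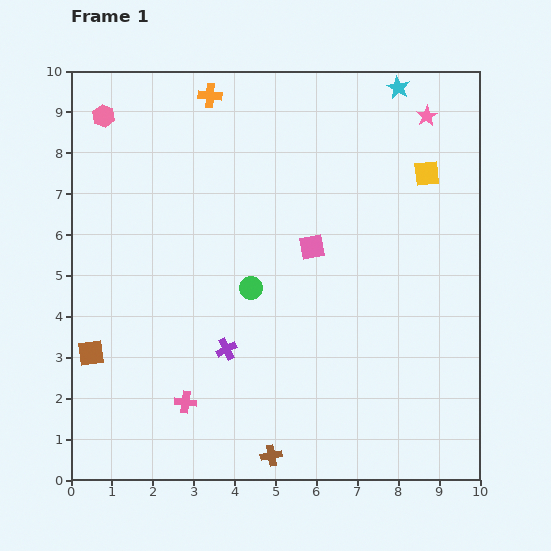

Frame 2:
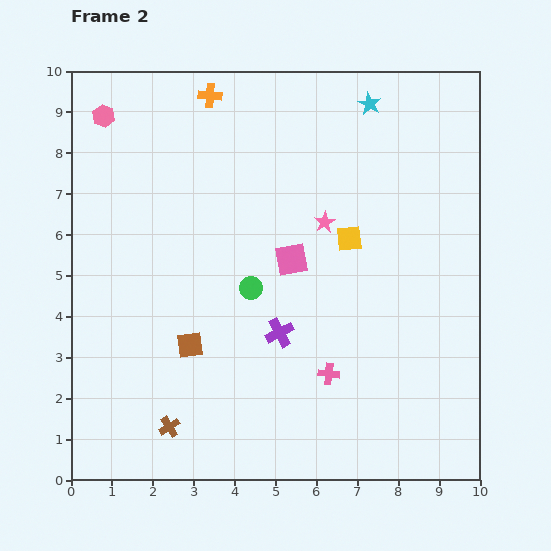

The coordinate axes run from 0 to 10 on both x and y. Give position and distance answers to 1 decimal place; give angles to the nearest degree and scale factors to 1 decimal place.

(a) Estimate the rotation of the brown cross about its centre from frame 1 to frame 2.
20° counter-clockwise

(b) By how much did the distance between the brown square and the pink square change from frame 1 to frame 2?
-2.7

Distance in frame 1: 6.0. Distance in frame 2: 3.3.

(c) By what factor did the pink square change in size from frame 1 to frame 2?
1.3×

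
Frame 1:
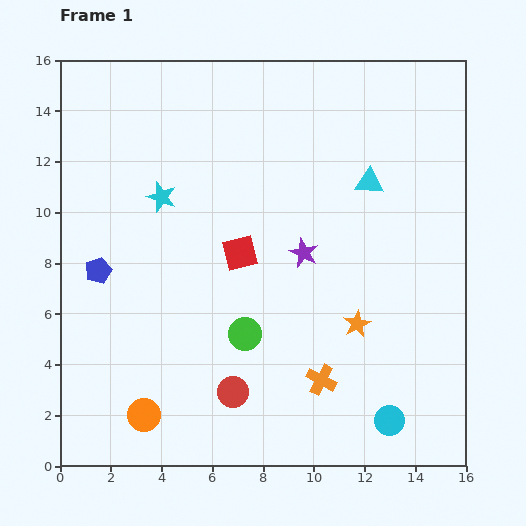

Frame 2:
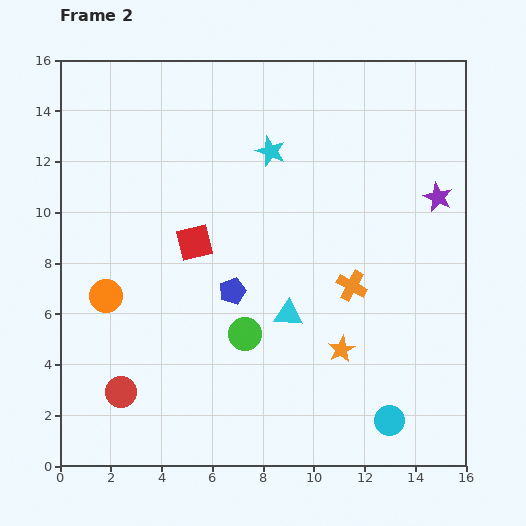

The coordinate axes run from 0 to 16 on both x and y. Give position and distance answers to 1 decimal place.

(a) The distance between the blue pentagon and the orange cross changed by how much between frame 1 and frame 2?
-5.1

Distance in frame 1: 9.8. Distance in frame 2: 4.7.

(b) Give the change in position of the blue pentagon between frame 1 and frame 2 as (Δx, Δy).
(5.3, -0.8)

The blue pentagon was at (1.5, 7.7) in frame 1 and (6.8, 6.9) in frame 2.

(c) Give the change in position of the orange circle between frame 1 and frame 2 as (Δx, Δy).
(-1.5, 4.7)

The orange circle was at (3.3, 2.0) in frame 1 and (1.8, 6.7) in frame 2.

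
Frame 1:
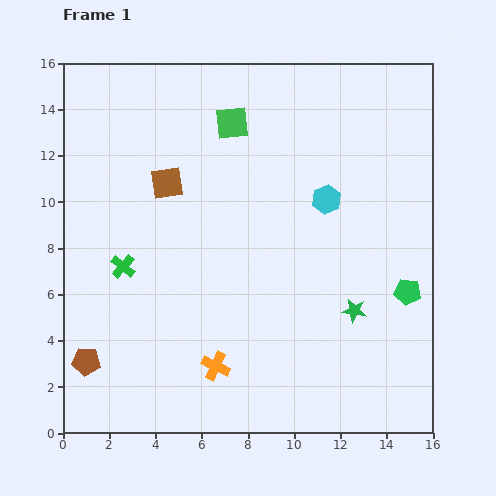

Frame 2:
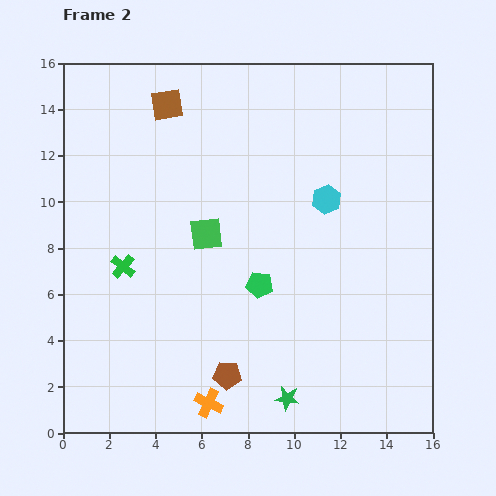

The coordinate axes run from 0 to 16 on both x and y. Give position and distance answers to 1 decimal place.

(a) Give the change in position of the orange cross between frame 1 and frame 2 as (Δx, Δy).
(-0.3, -1.6)

The orange cross was at (6.6, 2.9) in frame 1 and (6.3, 1.3) in frame 2.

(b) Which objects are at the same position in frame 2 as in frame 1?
the cyan hexagon, the green cross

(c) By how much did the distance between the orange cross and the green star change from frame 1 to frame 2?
-3.1

Distance in frame 1: 6.5. Distance in frame 2: 3.4.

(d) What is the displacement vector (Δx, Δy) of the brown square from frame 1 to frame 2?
(0.0, 3.4)

The brown square was at (4.5, 10.8) in frame 1 and (4.5, 14.2) in frame 2.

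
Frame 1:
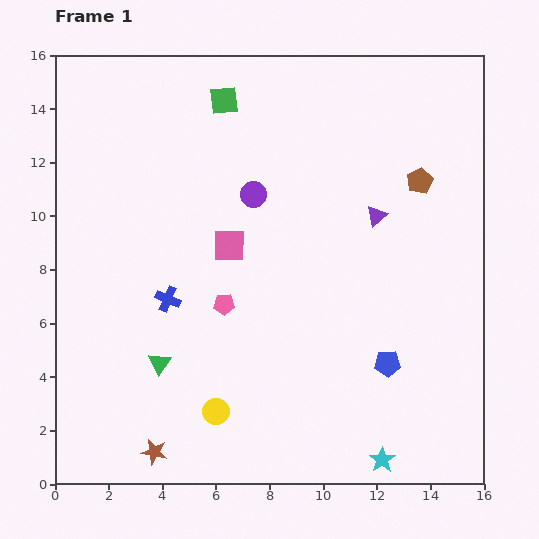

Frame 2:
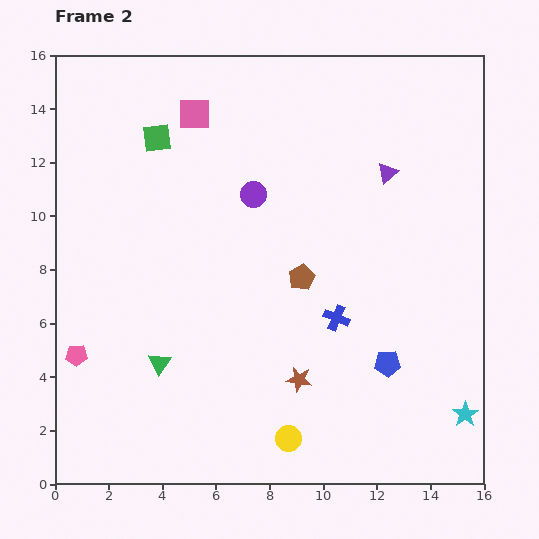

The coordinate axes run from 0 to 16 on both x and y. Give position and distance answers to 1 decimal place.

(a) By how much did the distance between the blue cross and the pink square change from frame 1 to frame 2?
+6.3

Distance in frame 1: 3.0. Distance in frame 2: 9.3.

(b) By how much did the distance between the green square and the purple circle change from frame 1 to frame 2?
+0.5

Distance in frame 1: 3.7. Distance in frame 2: 4.2.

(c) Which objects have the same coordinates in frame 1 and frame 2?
the green triangle, the blue pentagon, the purple circle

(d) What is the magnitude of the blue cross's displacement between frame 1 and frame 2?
6.3

The blue cross moved from (4.2, 6.9) to (10.5, 6.2), a distance of √(6.3² + 0.7²) ≈ 6.3.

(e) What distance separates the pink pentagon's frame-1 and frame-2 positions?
5.8

The pink pentagon moved from (6.3, 6.7) to (0.8, 4.8), a distance of √(5.5² + 1.9²) ≈ 5.8.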